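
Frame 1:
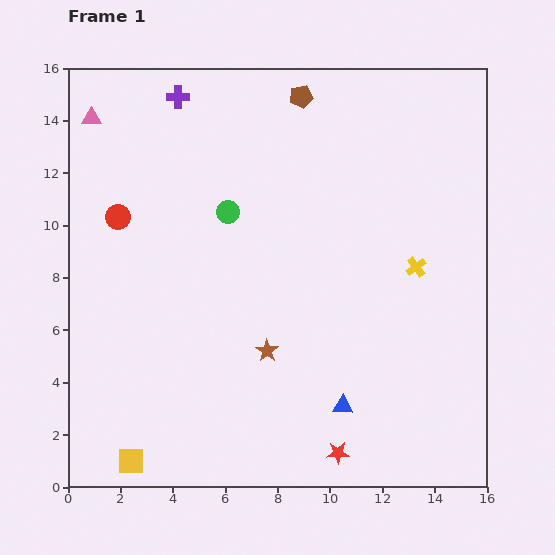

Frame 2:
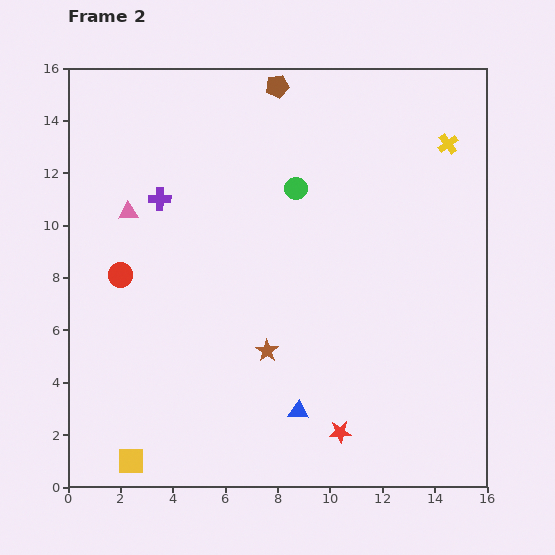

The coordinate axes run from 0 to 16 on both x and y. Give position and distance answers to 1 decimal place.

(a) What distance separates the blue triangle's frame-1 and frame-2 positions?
1.7

The blue triangle moved from (10.5, 3.1) to (8.8, 2.9), a distance of √(1.7² + 0.2²) ≈ 1.7.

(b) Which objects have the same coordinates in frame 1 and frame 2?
the brown star, the yellow square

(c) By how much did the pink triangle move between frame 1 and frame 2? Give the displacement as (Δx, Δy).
(1.4, -3.6)

The pink triangle was at (0.9, 14.1) in frame 1 and (2.3, 10.5) in frame 2.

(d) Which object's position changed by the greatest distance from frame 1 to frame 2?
the yellow cross

(moved 4.9; next 4.0)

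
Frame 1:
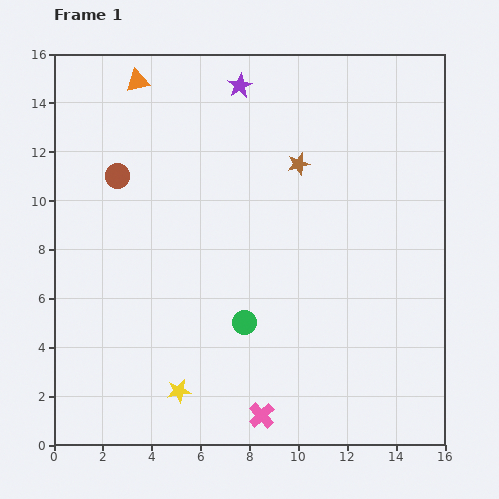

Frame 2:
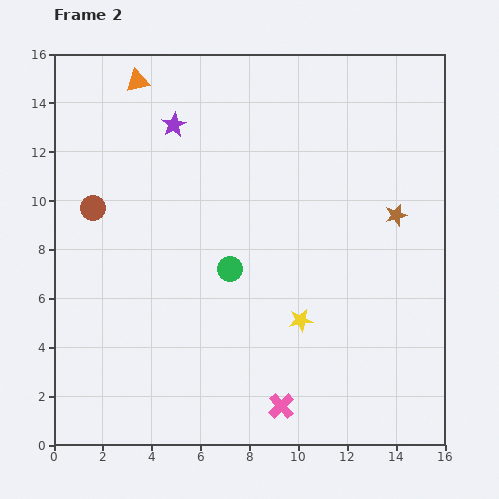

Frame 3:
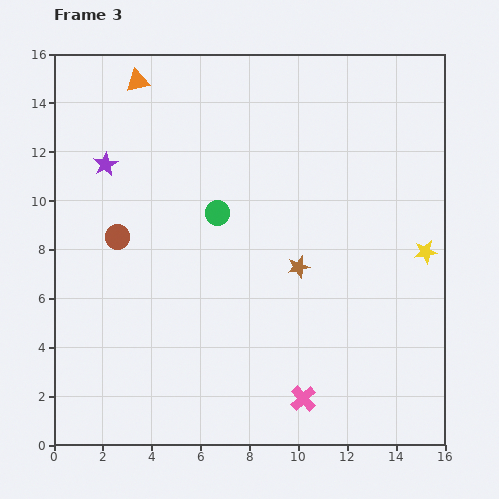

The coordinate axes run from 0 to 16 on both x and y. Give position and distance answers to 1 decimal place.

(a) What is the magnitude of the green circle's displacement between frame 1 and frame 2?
2.3

The green circle moved from (7.8, 5.0) to (7.2, 7.2), a distance of √(0.6² + 2.2²) ≈ 2.3.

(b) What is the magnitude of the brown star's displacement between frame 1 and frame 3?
4.2

The brown star moved from (10.0, 11.5) to (10.0, 7.3), a distance of √(0.0² + 4.2²) ≈ 4.2.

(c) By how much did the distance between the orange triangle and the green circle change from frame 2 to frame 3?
-2.3

Distance in frame 2: 8.6. Distance in frame 3: 6.3.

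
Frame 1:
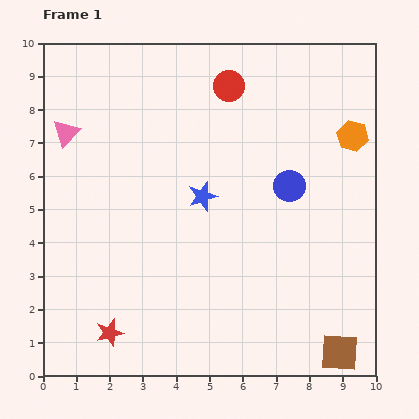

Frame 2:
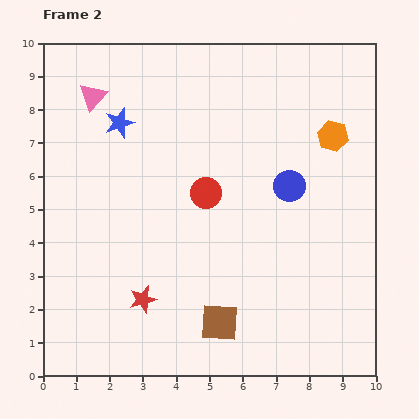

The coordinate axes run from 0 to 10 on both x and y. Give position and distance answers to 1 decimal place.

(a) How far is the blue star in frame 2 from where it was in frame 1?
3.3

The blue star moved from (4.8, 5.4) to (2.3, 7.6), a distance of √(2.5² + 2.2²) ≈ 3.3.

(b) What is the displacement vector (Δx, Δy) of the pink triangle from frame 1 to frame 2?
(0.8, 1.1)

The pink triangle was at (0.7, 7.3) in frame 1 and (1.5, 8.4) in frame 2.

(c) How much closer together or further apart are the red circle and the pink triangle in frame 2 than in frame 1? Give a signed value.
-0.6

Distance in frame 1: 5.1. Distance in frame 2: 4.5.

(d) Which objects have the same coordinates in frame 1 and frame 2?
the blue circle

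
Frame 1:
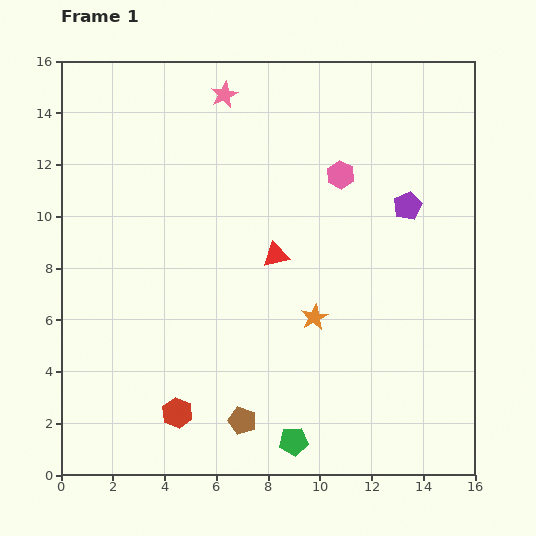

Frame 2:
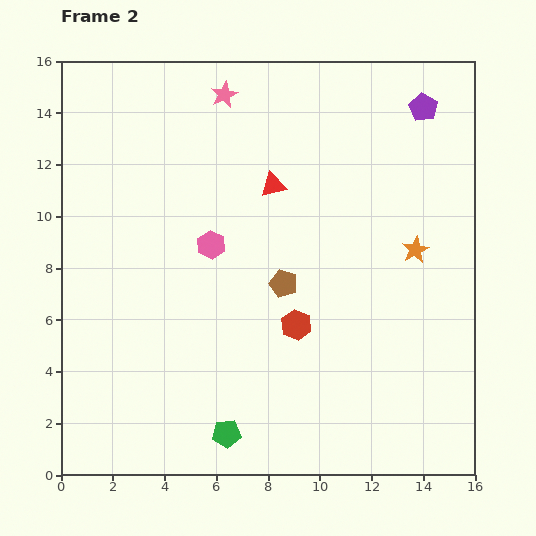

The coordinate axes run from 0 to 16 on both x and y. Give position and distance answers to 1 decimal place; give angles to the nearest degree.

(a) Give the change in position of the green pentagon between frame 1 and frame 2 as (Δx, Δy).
(-2.6, 0.3)

The green pentagon was at (9.0, 1.3) in frame 1 and (6.4, 1.6) in frame 2.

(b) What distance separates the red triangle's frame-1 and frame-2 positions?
2.7

The red triangle moved from (8.3, 8.5) to (8.2, 11.2), a distance of √(0.1² + 2.7²) ≈ 2.7.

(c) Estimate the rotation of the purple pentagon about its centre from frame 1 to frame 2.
16° counter-clockwise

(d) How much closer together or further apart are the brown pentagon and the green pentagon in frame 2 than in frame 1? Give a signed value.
+4.0

Distance in frame 1: 2.2. Distance in frame 2: 6.2.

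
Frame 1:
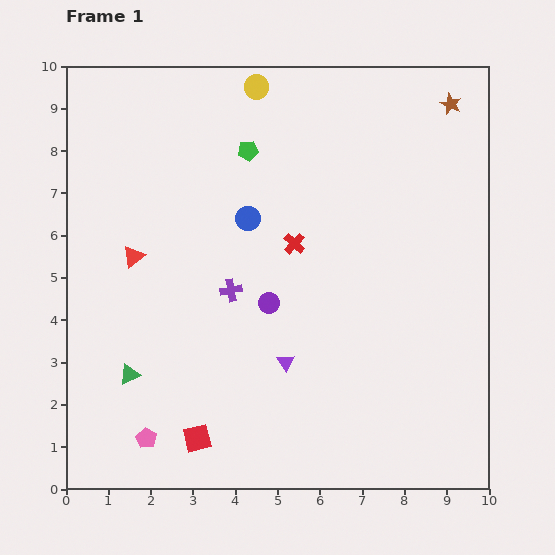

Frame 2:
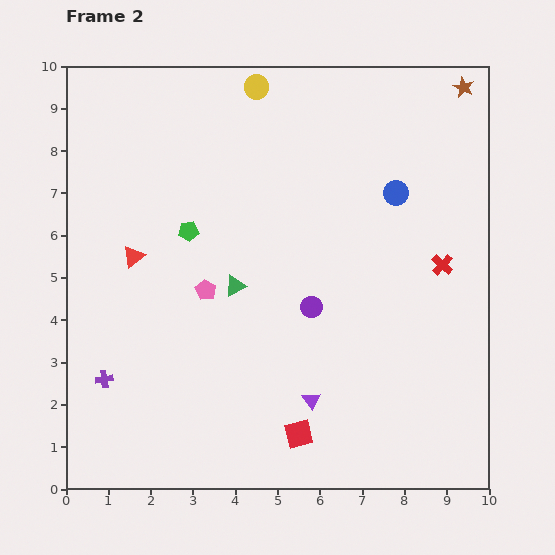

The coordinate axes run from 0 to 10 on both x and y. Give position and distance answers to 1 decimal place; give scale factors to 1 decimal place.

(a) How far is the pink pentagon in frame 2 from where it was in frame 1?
3.8

The pink pentagon moved from (1.9, 1.2) to (3.3, 4.7), a distance of √(1.4² + 3.5²) ≈ 3.8.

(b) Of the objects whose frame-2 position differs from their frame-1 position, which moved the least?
the brown star

(moved 0.5)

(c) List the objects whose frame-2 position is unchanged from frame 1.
the yellow circle, the red triangle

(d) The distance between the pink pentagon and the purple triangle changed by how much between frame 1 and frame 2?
-0.2

Distance in frame 1: 3.8. Distance in frame 2: 3.6.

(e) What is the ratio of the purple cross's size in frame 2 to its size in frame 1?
0.8×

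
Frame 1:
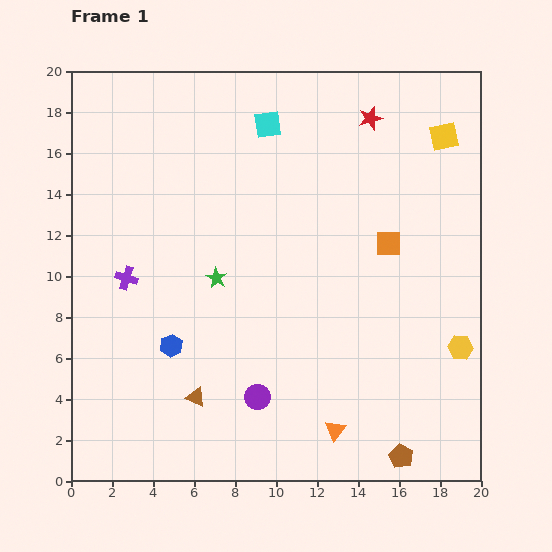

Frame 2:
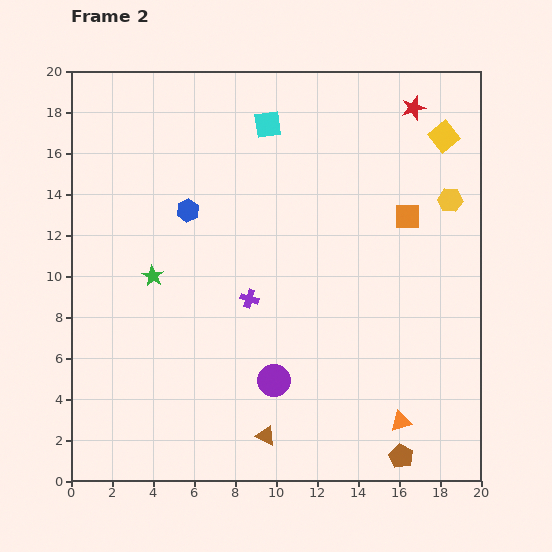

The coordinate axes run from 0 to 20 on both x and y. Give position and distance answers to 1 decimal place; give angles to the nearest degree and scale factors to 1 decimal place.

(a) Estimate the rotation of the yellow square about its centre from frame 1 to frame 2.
27° counter-clockwise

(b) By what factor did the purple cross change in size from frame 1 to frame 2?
0.8×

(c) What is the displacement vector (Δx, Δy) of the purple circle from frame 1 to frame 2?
(0.8, 0.8)

The purple circle was at (9.1, 4.1) in frame 1 and (9.9, 4.9) in frame 2.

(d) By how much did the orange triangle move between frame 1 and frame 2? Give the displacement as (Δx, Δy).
(3.2, 0.4)

The orange triangle was at (12.9, 2.5) in frame 1 and (16.1, 2.9) in frame 2.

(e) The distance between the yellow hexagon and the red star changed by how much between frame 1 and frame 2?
-7.2

Distance in frame 1: 12.0. Distance in frame 2: 4.8.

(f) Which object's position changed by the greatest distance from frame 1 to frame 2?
the yellow hexagon

(moved 7.2; next 6.6)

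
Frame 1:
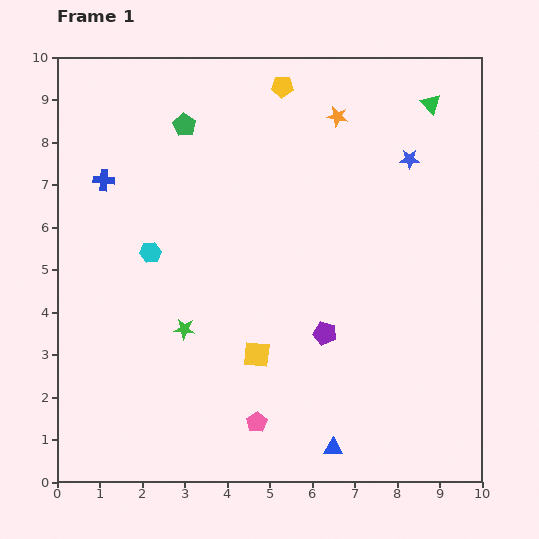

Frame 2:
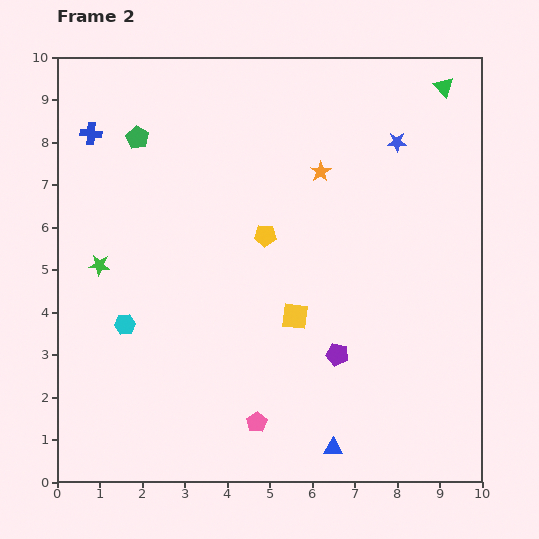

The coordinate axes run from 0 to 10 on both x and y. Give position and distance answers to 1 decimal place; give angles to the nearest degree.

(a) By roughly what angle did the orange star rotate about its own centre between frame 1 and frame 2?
27° clockwise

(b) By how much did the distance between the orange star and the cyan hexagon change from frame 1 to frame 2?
+0.4

Distance in frame 1: 5.4. Distance in frame 2: 5.8.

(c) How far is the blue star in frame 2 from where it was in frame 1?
0.5

The blue star moved from (8.3, 7.6) to (8.0, 8.0), a distance of √(0.3² + 0.4²) ≈ 0.5.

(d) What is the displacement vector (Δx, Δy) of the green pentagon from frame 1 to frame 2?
(-1.1, -0.3)

The green pentagon was at (3.0, 8.4) in frame 1 and (1.9, 8.1) in frame 2.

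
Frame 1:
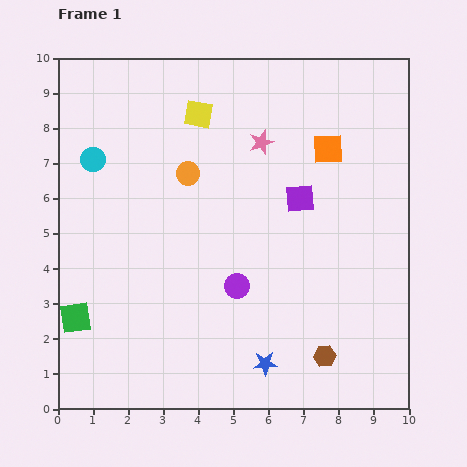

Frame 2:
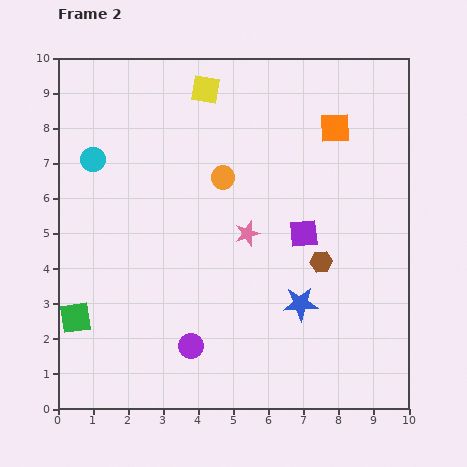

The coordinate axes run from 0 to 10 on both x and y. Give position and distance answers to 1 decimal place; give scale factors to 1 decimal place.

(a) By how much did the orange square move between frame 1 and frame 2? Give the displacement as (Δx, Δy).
(0.2, 0.6)

The orange square was at (7.7, 7.4) in frame 1 and (7.9, 8.0) in frame 2.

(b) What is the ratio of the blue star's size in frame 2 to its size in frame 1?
1.4×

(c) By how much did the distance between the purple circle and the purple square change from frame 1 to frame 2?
+1.4

Distance in frame 1: 3.1. Distance in frame 2: 4.5.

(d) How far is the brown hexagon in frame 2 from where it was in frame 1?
2.7

The brown hexagon moved from (7.6, 1.5) to (7.5, 4.2), a distance of √(0.1² + 2.7²) ≈ 2.7.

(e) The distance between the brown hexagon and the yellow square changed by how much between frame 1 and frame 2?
-1.9

Distance in frame 1: 7.8. Distance in frame 2: 5.9.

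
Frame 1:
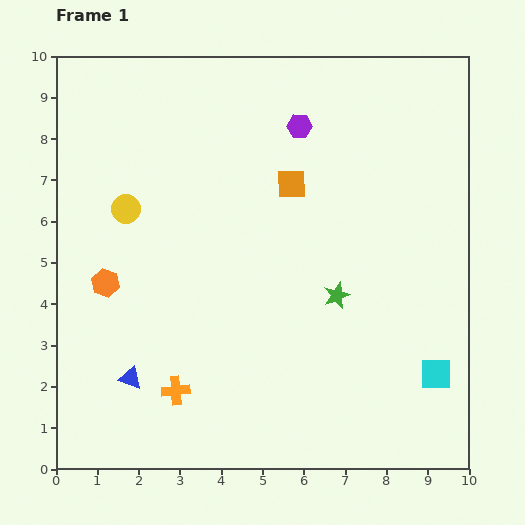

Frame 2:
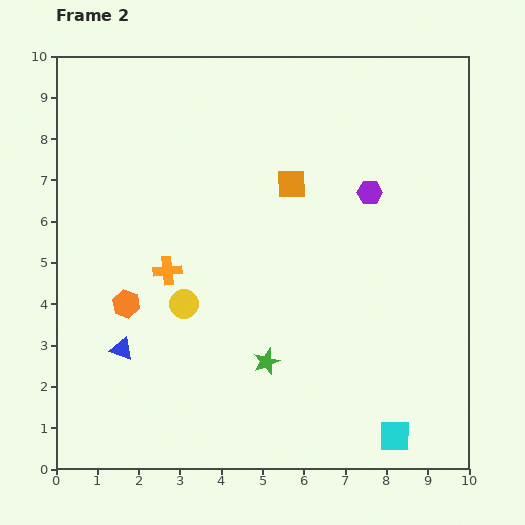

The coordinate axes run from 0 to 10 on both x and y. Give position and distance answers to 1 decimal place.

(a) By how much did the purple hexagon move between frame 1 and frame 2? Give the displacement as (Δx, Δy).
(1.7, -1.6)

The purple hexagon was at (5.9, 8.3) in frame 1 and (7.6, 6.7) in frame 2.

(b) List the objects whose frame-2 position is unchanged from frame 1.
the orange square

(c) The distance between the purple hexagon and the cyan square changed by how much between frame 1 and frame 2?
-0.9

Distance in frame 1: 6.8. Distance in frame 2: 5.9.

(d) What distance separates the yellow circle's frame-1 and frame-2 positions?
2.7

The yellow circle moved from (1.7, 6.3) to (3.1, 4.0), a distance of √(1.4² + 2.3²) ≈ 2.7.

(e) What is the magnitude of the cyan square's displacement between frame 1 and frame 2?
1.8

The cyan square moved from (9.2, 2.3) to (8.2, 0.8), a distance of √(1.0² + 1.5²) ≈ 1.8.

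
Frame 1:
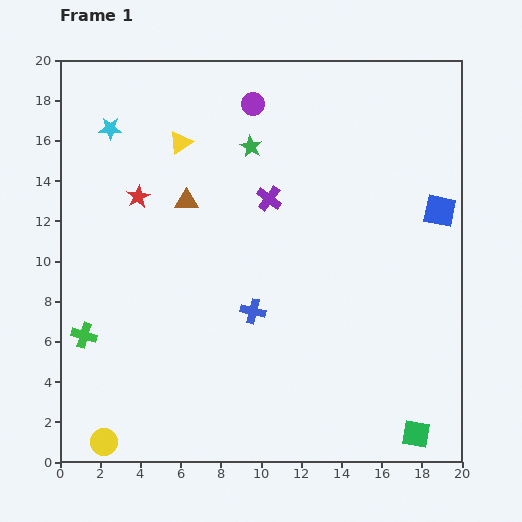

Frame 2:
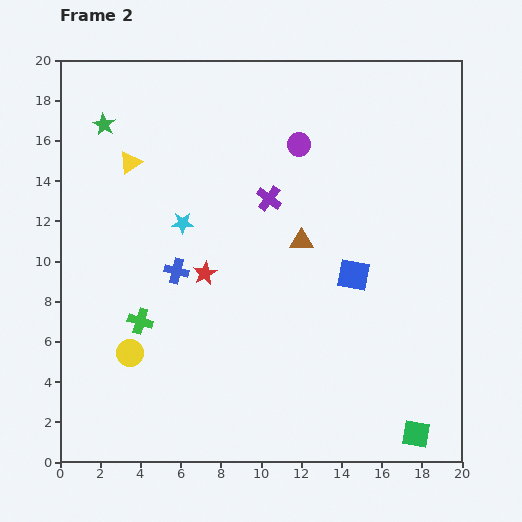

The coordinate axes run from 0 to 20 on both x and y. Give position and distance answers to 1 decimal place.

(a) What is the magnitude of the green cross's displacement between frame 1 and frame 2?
2.9

The green cross moved from (1.2, 6.3) to (4.0, 7.0), a distance of √(2.8² + 0.7²) ≈ 2.9.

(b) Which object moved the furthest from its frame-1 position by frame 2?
the green star

(moved 7.4; next 6.0)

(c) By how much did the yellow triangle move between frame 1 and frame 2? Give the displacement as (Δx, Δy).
(-2.5, -1.0)

The yellow triangle was at (6.0, 15.9) in frame 1 and (3.5, 14.9) in frame 2.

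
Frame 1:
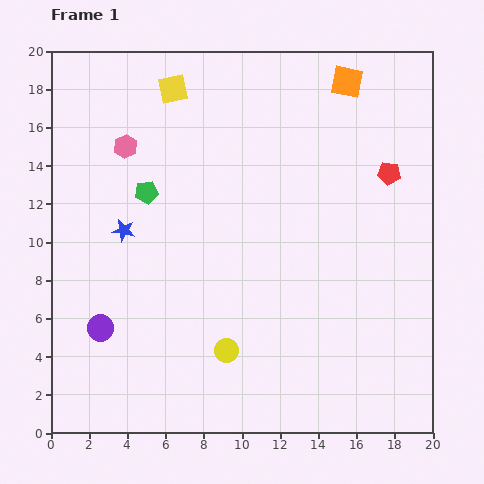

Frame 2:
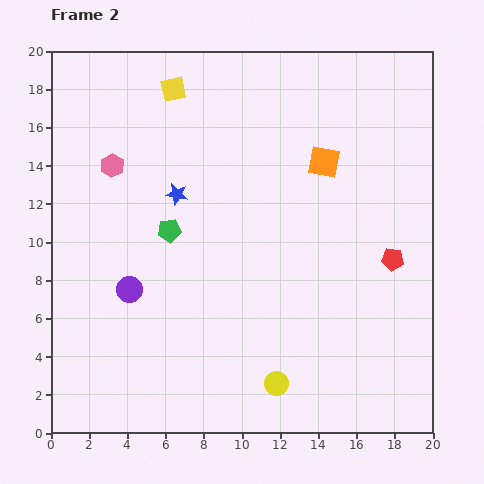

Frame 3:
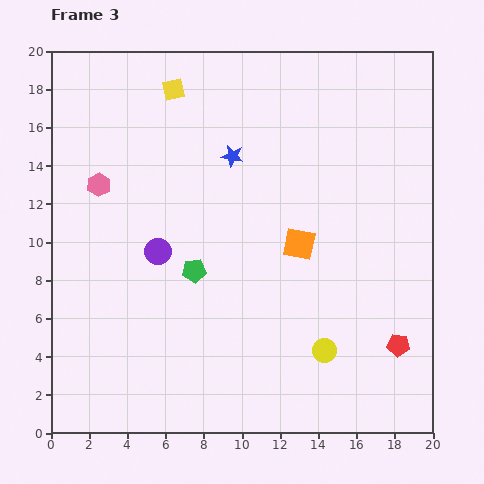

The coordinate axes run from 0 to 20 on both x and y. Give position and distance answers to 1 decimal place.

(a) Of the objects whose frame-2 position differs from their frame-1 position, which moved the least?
the pink hexagon

(moved 1.2)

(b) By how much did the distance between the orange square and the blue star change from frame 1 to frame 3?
-8.3

Distance in frame 1: 14.1. Distance in frame 3: 5.8.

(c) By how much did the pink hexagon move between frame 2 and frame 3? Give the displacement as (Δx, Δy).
(-0.7, -1.0)

The pink hexagon was at (3.2, 14.0) in frame 2 and (2.5, 13.0) in frame 3.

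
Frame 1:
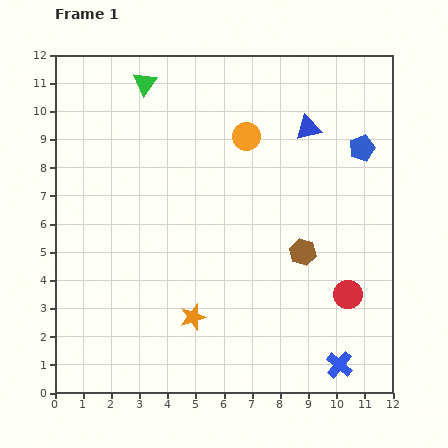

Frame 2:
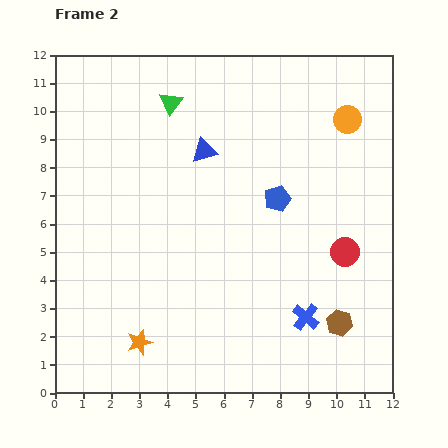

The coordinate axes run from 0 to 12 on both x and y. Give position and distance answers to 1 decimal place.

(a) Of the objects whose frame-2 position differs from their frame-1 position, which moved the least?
the green triangle

(moved 1.1)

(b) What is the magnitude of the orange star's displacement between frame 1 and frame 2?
2.1

The orange star moved from (4.9, 2.7) to (3.0, 1.8), a distance of √(1.9² + 0.9²) ≈ 2.1.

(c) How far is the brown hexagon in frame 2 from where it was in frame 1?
2.8

The brown hexagon moved from (8.8, 5.0) to (10.1, 2.5), a distance of √(1.3² + 2.5²) ≈ 2.8.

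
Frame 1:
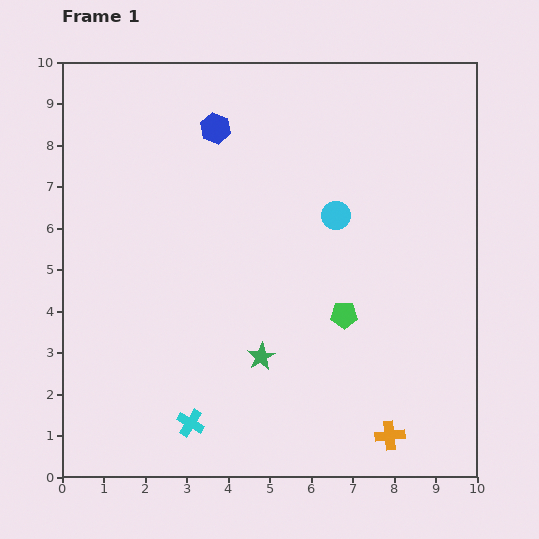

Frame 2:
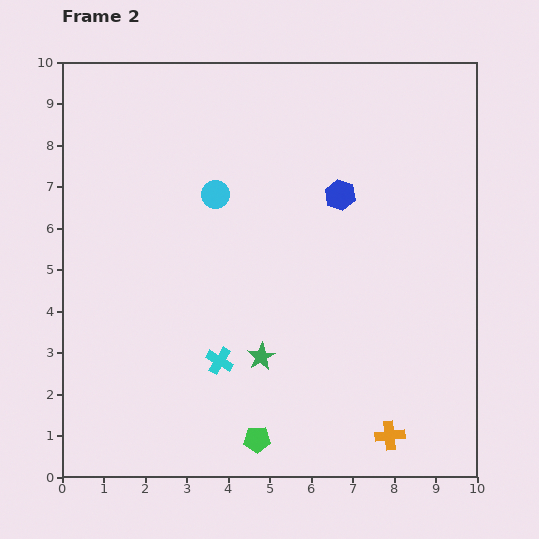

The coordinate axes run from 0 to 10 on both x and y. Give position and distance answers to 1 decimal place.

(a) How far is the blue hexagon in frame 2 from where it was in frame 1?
3.4

The blue hexagon moved from (3.7, 8.4) to (6.7, 6.8), a distance of √(3.0² + 1.6²) ≈ 3.4.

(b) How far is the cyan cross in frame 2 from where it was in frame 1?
1.7

The cyan cross moved from (3.1, 1.3) to (3.8, 2.8), a distance of √(0.7² + 1.5²) ≈ 1.7.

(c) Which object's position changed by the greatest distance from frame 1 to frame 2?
the green pentagon

(moved 3.7; next 3.4)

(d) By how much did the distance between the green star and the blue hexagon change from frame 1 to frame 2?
-1.3

Distance in frame 1: 5.6. Distance in frame 2: 4.3.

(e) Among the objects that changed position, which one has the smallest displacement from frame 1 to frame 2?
the cyan cross

(moved 1.7)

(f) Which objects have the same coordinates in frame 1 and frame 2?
the orange cross, the green star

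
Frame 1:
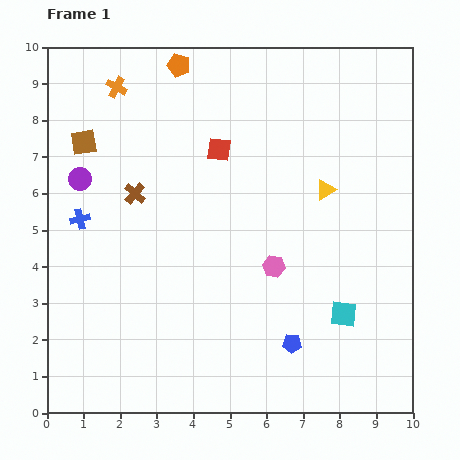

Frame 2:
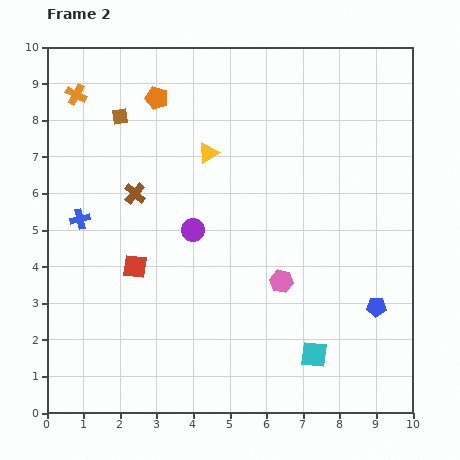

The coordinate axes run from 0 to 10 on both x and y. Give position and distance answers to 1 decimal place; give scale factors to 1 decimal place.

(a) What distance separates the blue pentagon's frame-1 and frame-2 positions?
2.5

The blue pentagon moved from (6.7, 1.9) to (9.0, 2.9), a distance of √(2.3² + 1.0²) ≈ 2.5.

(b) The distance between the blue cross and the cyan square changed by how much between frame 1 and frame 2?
-0.3

Distance in frame 1: 7.7. Distance in frame 2: 7.4.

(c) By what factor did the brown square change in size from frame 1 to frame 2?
0.6×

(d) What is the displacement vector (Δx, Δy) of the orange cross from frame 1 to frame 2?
(-1.1, -0.2)

The orange cross was at (1.9, 8.9) in frame 1 and (0.8, 8.7) in frame 2.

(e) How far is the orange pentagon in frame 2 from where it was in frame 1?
1.1

The orange pentagon moved from (3.6, 9.5) to (3.0, 8.6), a distance of √(0.6² + 0.9²) ≈ 1.1.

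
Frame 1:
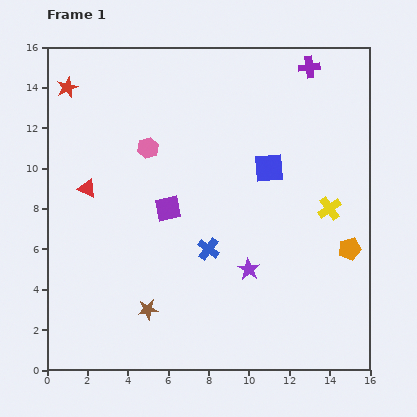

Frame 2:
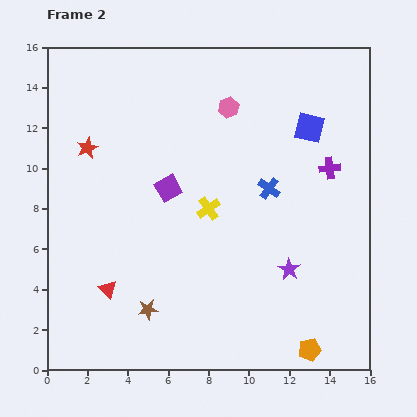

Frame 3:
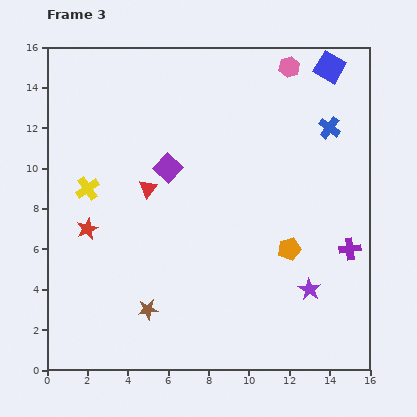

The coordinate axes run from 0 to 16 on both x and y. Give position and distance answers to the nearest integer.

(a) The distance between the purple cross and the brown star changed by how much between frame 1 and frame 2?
-3

Distance in frame 1: 14. Distance in frame 2: 11.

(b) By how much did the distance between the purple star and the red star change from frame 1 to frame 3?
-2

Distance in frame 1: 13. Distance in frame 3: 11.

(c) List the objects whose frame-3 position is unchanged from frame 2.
the brown star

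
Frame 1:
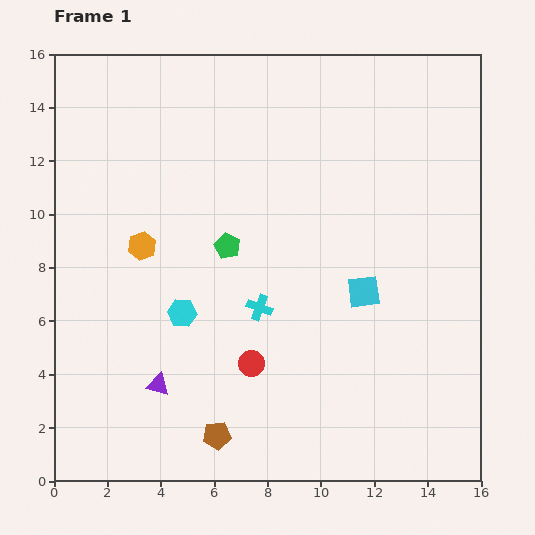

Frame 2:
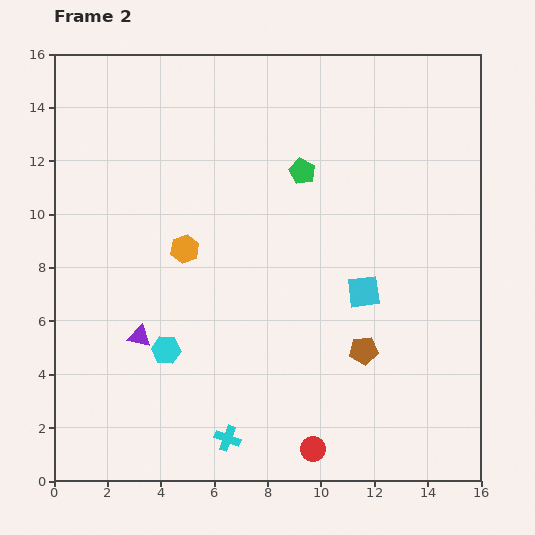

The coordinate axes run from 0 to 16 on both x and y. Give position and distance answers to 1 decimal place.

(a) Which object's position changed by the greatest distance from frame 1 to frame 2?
the brown pentagon

(moved 6.4; next 5.0)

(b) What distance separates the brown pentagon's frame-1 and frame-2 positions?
6.4

The brown pentagon moved from (6.1, 1.7) to (11.6, 4.9), a distance of √(5.5² + 3.2²) ≈ 6.4.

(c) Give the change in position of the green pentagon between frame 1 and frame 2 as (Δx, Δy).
(2.8, 2.8)

The green pentagon was at (6.5, 8.8) in frame 1 and (9.3, 11.6) in frame 2.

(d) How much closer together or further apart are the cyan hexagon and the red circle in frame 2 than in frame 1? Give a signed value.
+3.4

Distance in frame 1: 3.2. Distance in frame 2: 6.6.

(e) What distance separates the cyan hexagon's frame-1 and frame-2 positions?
1.5

The cyan hexagon moved from (4.8, 6.3) to (4.2, 4.9), a distance of √(0.6² + 1.4²) ≈ 1.5.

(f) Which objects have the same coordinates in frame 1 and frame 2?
the cyan square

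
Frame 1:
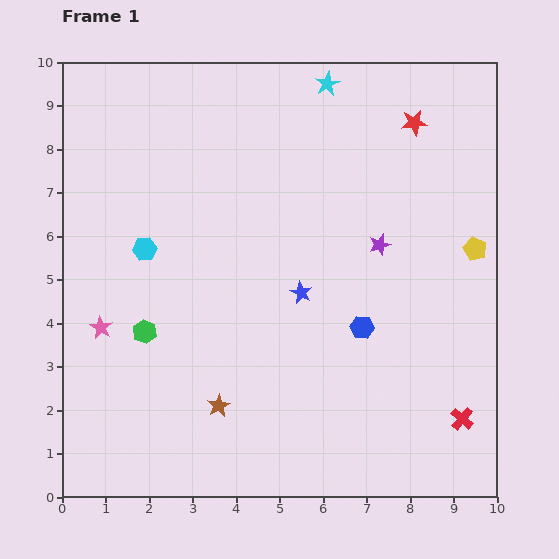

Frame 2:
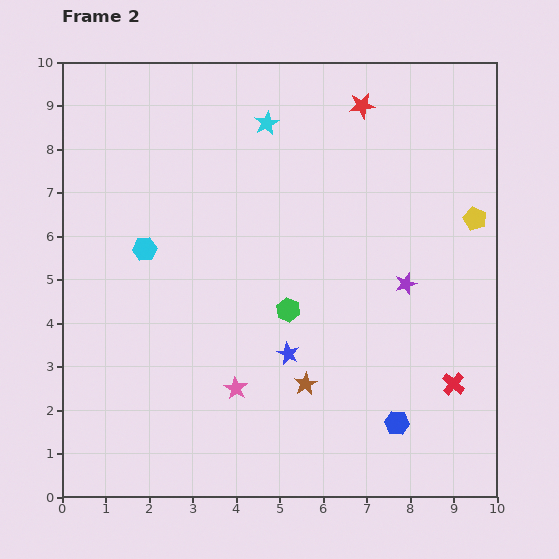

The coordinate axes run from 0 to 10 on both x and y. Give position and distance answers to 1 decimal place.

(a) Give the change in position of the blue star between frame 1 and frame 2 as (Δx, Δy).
(-0.3, -1.4)

The blue star was at (5.5, 4.7) in frame 1 and (5.2, 3.3) in frame 2.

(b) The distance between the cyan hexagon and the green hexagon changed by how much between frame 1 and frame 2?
+1.7

Distance in frame 1: 1.9. Distance in frame 2: 3.6.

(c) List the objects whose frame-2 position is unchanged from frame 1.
the cyan hexagon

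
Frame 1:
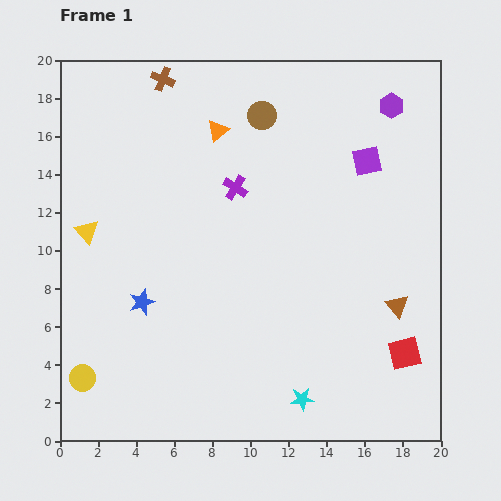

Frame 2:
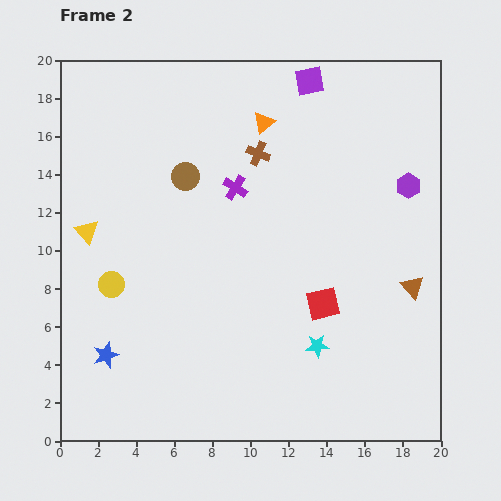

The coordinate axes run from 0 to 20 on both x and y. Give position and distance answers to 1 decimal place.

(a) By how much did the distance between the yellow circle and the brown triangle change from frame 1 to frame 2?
-1.1

Distance in frame 1: 16.9. Distance in frame 2: 15.8.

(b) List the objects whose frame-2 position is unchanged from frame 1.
the yellow triangle, the purple cross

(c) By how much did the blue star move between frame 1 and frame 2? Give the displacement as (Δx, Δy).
(-1.9, -2.8)

The blue star was at (4.3, 7.3) in frame 1 and (2.4, 4.5) in frame 2.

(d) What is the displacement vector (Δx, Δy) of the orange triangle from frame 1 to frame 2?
(2.4, 0.4)

The orange triangle was at (8.3, 16.3) in frame 1 and (10.7, 16.7) in frame 2.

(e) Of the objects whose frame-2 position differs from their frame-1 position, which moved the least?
the brown triangle

(moved 1.3)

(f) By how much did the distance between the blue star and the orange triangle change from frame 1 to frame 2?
+5.0

Distance in frame 1: 9.8. Distance in frame 2: 14.8.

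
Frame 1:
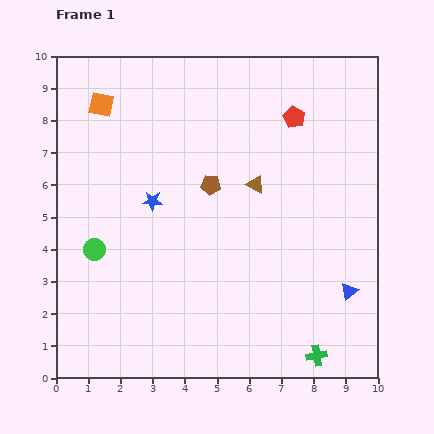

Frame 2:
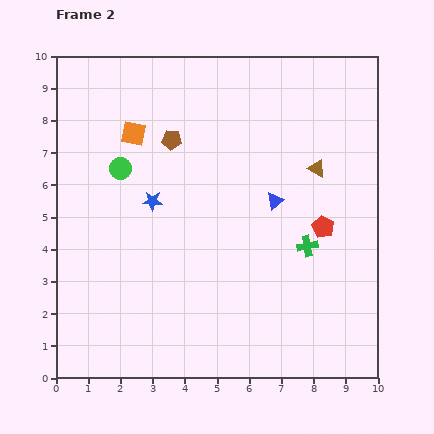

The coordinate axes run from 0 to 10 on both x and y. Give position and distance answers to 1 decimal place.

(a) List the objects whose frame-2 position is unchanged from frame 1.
the blue star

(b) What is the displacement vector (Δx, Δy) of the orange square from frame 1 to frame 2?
(1.0, -0.9)

The orange square was at (1.4, 8.5) in frame 1 and (2.4, 7.6) in frame 2.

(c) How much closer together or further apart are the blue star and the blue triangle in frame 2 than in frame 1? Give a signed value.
-2.9

Distance in frame 1: 6.7. Distance in frame 2: 3.8.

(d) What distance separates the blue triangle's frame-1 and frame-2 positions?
3.6

The blue triangle moved from (9.1, 2.7) to (6.8, 5.5), a distance of √(2.3² + 2.8²) ≈ 3.6.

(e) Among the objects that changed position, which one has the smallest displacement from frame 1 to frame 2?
the orange square

(moved 1.3)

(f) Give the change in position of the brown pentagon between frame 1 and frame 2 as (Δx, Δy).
(-1.2, 1.4)

The brown pentagon was at (4.8, 6.0) in frame 1 and (3.6, 7.4) in frame 2.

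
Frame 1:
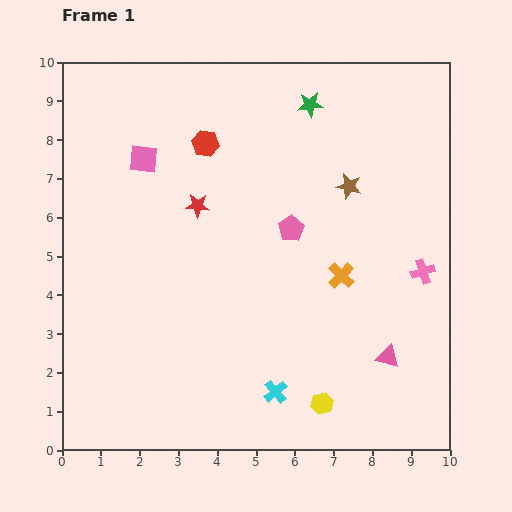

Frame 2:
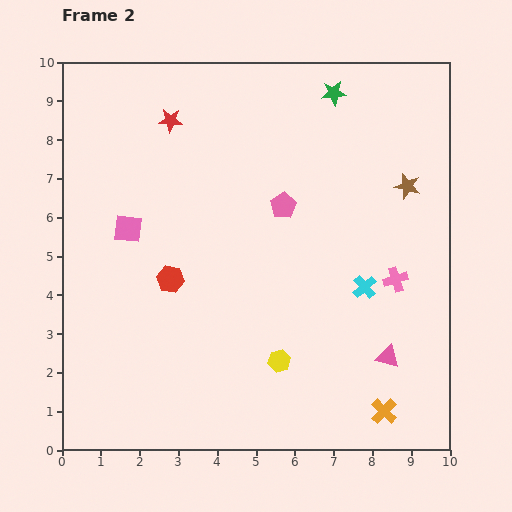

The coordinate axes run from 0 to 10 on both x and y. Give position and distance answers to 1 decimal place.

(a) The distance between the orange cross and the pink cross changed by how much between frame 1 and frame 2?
+1.3

Distance in frame 1: 2.1. Distance in frame 2: 3.4.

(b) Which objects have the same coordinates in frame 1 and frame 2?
the pink triangle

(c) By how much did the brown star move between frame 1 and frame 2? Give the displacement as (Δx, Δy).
(1.5, 0.0)

The brown star was at (7.4, 6.8) in frame 1 and (8.9, 6.8) in frame 2.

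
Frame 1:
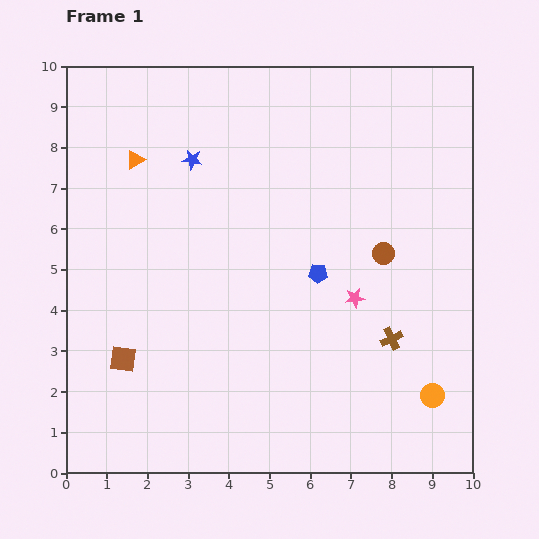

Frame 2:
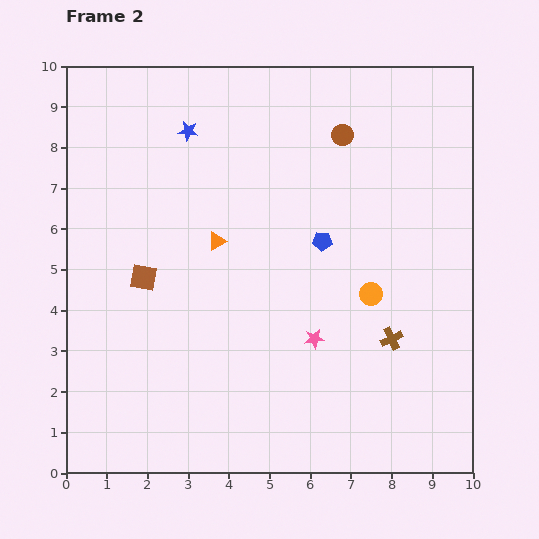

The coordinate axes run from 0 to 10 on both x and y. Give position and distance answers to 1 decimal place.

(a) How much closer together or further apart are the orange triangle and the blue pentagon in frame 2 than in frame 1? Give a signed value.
-2.7

Distance in frame 1: 5.3. Distance in frame 2: 2.6.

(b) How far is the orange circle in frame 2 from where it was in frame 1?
2.9

The orange circle moved from (9.0, 1.9) to (7.5, 4.4), a distance of √(1.5² + 2.5²) ≈ 2.9.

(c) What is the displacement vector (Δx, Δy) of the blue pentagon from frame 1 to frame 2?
(0.1, 0.8)

The blue pentagon was at (6.2, 4.9) in frame 1 and (6.3, 5.7) in frame 2.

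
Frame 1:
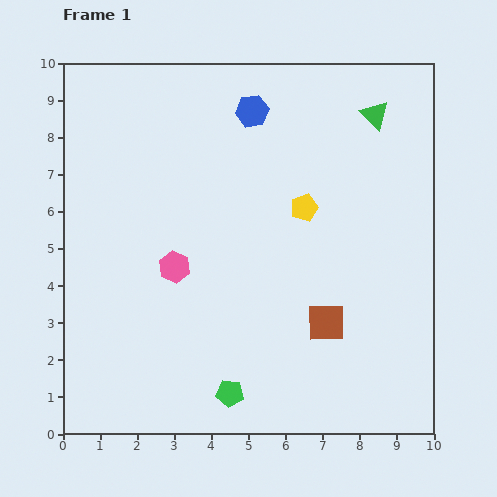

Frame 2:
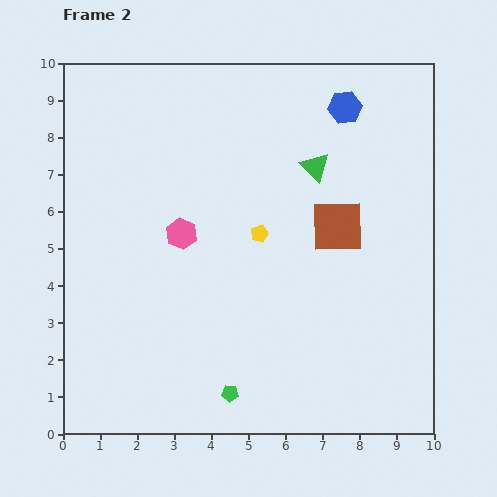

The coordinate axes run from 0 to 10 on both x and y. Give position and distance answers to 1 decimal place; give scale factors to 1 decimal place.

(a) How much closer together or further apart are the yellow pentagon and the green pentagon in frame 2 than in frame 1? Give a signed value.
-1.0

Distance in frame 1: 5.4. Distance in frame 2: 4.4.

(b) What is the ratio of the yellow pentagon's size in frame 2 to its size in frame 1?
0.6×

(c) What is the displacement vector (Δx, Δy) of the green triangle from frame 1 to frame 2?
(-1.6, -1.4)

The green triangle was at (8.4, 8.6) in frame 1 and (6.8, 7.2) in frame 2.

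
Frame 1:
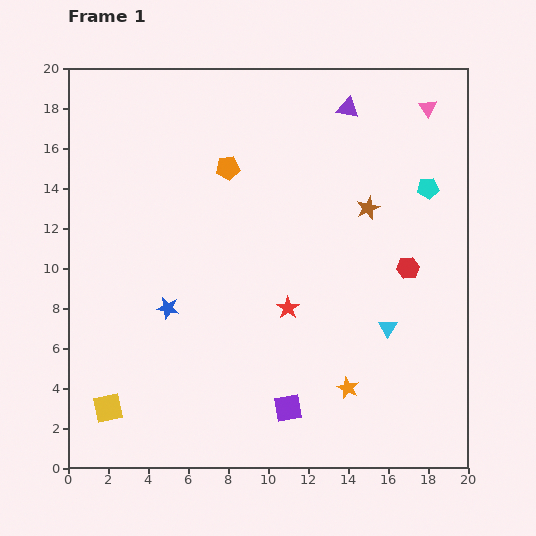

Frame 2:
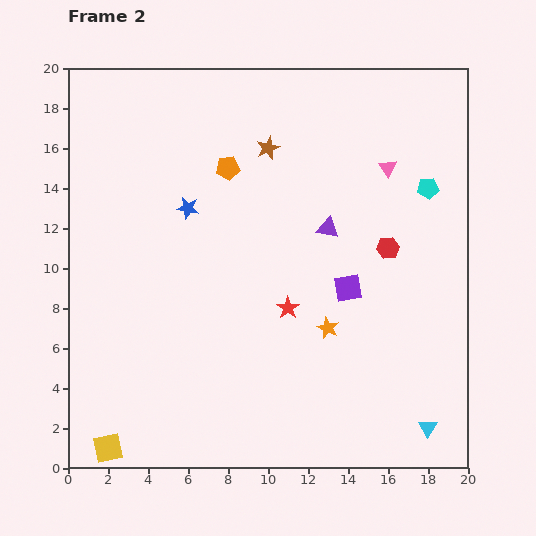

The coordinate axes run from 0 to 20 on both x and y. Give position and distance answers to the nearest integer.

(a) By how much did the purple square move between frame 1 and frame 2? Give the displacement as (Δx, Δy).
(3, 6)

The purple square was at (11, 3) in frame 1 and (14, 9) in frame 2.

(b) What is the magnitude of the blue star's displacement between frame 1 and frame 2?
5

The blue star moved from (5, 8) to (6, 13), a distance of √(1² + 5²) ≈ 5.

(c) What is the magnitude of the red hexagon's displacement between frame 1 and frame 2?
1

The red hexagon moved from (17, 10) to (16, 11), a distance of √(1² + 1²) ≈ 1.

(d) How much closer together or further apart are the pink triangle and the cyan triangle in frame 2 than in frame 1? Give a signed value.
+2

Distance in frame 1: 11. Distance in frame 2: 13.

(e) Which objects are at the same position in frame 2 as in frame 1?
the red star, the orange pentagon, the cyan pentagon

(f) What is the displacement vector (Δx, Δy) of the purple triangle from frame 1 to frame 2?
(-1, -6)

The purple triangle was at (14, 18) in frame 1 and (13, 12) in frame 2.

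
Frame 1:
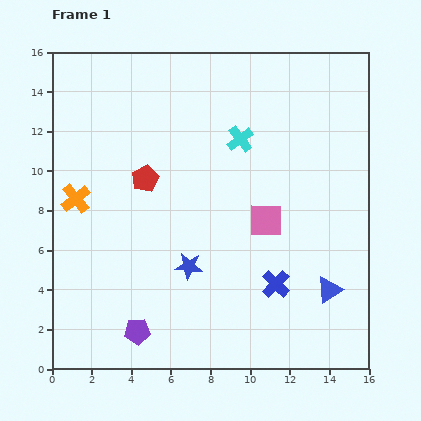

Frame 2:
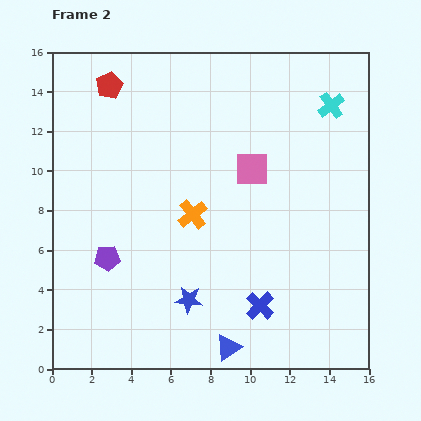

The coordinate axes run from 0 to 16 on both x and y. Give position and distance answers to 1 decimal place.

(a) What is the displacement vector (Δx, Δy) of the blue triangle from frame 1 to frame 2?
(-5.1, -2.9)

The blue triangle was at (14.0, 4.0) in frame 1 and (8.9, 1.1) in frame 2.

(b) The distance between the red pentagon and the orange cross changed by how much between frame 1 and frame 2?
+4.1

Distance in frame 1: 3.6. Distance in frame 2: 7.7.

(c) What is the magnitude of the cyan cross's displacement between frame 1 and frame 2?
4.9

The cyan cross moved from (9.5, 11.6) to (14.1, 13.3), a distance of √(4.6² + 1.7²) ≈ 4.9.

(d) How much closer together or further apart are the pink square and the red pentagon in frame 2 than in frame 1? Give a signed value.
+1.8

Distance in frame 1: 6.5. Distance in frame 2: 8.3.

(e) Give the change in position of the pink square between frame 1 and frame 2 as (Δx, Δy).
(-0.7, 2.6)

The pink square was at (10.8, 7.5) in frame 1 and (10.1, 10.1) in frame 2.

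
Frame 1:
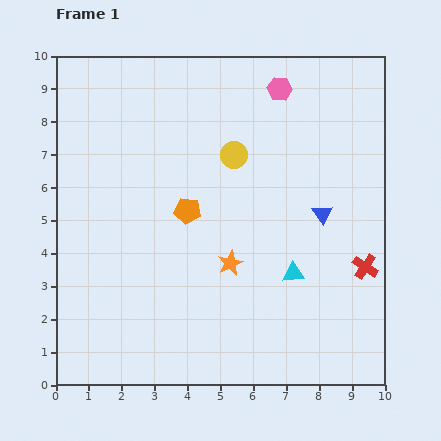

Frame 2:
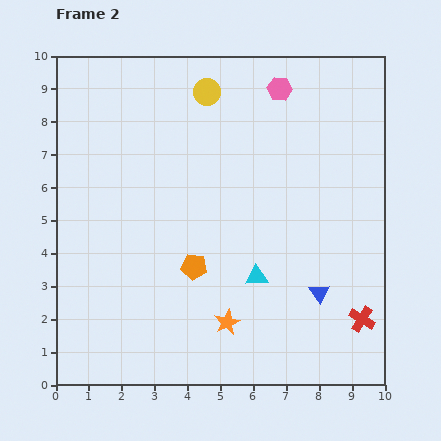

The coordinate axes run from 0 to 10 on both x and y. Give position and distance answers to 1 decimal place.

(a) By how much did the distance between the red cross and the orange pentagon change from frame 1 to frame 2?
-0.4

Distance in frame 1: 5.7. Distance in frame 2: 5.3.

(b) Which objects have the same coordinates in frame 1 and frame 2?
the pink hexagon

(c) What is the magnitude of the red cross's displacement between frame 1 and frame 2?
1.6

The red cross moved from (9.4, 3.6) to (9.3, 2.0), a distance of √(0.1² + 1.6²) ≈ 1.6.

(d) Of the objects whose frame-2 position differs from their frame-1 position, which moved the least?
the cyan triangle

(moved 1.1)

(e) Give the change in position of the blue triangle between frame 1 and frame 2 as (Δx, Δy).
(-0.1, -2.4)

The blue triangle was at (8.1, 5.2) in frame 1 and (8.0, 2.8) in frame 2.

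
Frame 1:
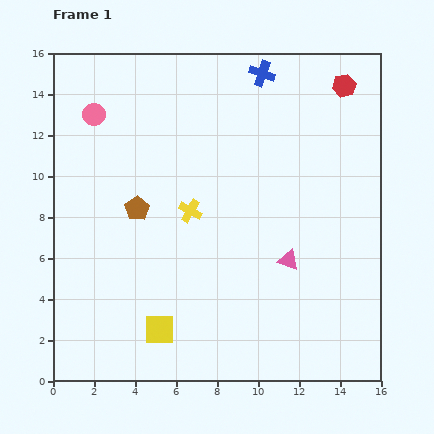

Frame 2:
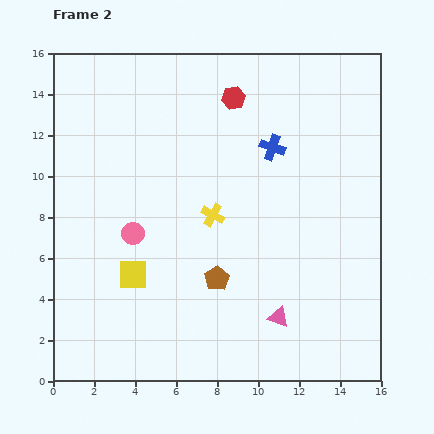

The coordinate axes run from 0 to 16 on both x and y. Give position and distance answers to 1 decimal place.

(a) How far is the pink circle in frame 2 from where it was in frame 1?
6.1

The pink circle moved from (2.0, 13.0) to (3.9, 7.2), a distance of √(1.9² + 5.8²) ≈ 6.1.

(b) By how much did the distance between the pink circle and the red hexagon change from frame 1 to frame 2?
-4.1

Distance in frame 1: 12.3. Distance in frame 2: 8.2.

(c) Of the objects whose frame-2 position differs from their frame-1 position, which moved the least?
the yellow cross

(moved 1.1)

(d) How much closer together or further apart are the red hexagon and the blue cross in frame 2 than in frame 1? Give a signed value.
-0.9

Distance in frame 1: 4.0. Distance in frame 2: 3.1.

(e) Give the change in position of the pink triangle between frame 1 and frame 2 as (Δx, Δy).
(-0.5, -2.8)

The pink triangle was at (11.5, 5.9) in frame 1 and (11.0, 3.1) in frame 2.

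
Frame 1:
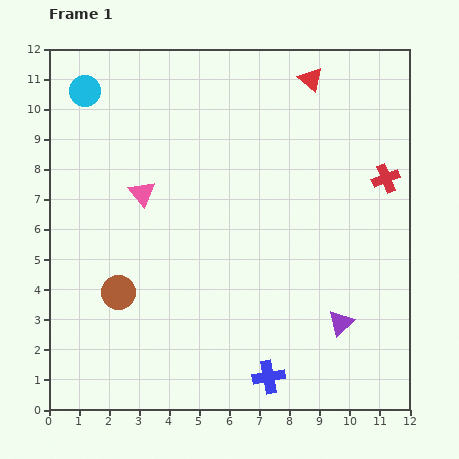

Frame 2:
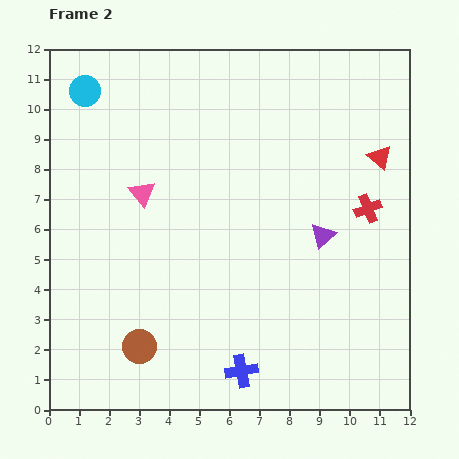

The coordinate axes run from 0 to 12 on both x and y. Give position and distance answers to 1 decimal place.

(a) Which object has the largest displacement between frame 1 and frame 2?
the red triangle

(moved 3.5; next 3.0)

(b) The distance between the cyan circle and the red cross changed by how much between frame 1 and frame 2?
-0.2

Distance in frame 1: 10.4. Distance in frame 2: 10.2.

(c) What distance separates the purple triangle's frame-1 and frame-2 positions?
3.0

The purple triangle moved from (9.7, 2.9) to (9.1, 5.8), a distance of √(0.6² + 2.9²) ≈ 3.0.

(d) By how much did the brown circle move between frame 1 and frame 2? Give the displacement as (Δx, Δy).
(0.7, -1.8)

The brown circle was at (2.3, 3.9) in frame 1 and (3.0, 2.1) in frame 2.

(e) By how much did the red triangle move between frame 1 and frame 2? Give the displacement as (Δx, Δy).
(2.3, -2.6)

The red triangle was at (8.7, 11.0) in frame 1 and (11.0, 8.4) in frame 2.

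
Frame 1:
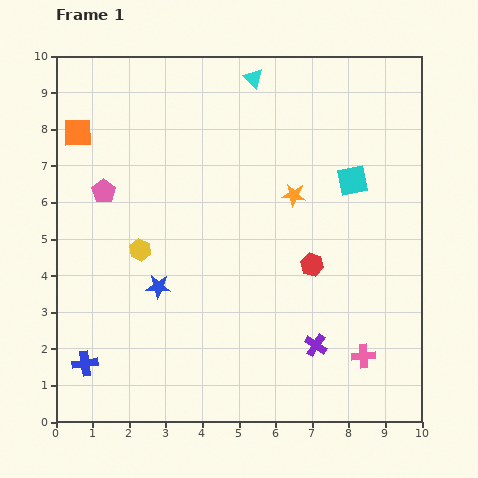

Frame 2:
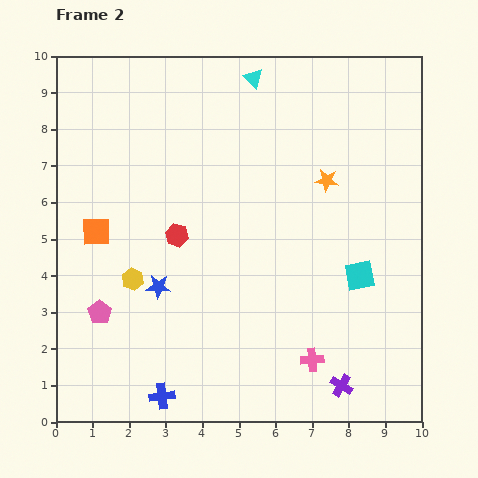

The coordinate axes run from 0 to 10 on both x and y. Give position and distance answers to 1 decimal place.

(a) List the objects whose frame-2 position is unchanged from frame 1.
the cyan triangle, the blue star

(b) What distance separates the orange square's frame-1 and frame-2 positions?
2.7

The orange square moved from (0.6, 7.9) to (1.1, 5.2), a distance of √(0.5² + 2.7²) ≈ 2.7.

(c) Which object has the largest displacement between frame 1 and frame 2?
the red hexagon

(moved 3.8; next 3.3)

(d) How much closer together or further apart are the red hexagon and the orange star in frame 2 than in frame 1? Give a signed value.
+2.4

Distance in frame 1: 2.0. Distance in frame 2: 4.4.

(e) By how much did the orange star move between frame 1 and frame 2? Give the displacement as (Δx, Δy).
(0.9, 0.4)

The orange star was at (6.5, 6.2) in frame 1 and (7.4, 6.6) in frame 2.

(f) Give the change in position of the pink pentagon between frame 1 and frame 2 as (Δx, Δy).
(-0.1, -3.3)

The pink pentagon was at (1.3, 6.3) in frame 1 and (1.2, 3.0) in frame 2.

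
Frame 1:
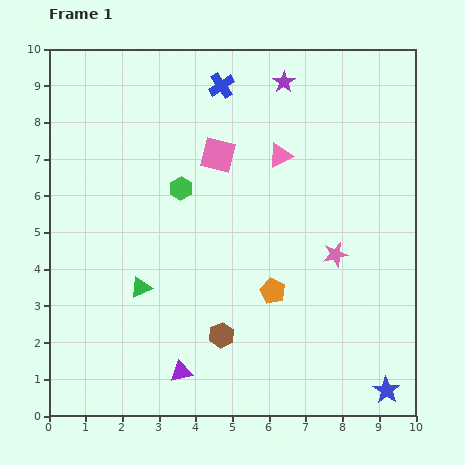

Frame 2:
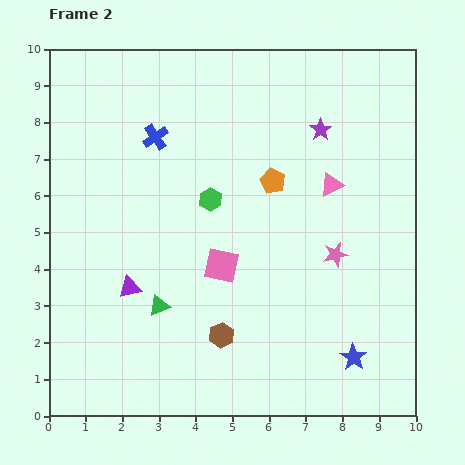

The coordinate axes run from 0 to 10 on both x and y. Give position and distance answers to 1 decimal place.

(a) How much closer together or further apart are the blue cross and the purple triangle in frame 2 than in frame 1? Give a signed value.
-3.7

Distance in frame 1: 7.9. Distance in frame 2: 4.2.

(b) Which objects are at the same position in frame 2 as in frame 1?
the pink star, the brown hexagon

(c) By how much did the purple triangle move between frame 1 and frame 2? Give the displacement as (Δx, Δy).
(-1.4, 2.3)

The purple triangle was at (3.6, 1.2) in frame 1 and (2.2, 3.5) in frame 2.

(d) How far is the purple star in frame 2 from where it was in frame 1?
1.6

The purple star moved from (6.4, 9.1) to (7.4, 7.8), a distance of √(1.0² + 1.3²) ≈ 1.6.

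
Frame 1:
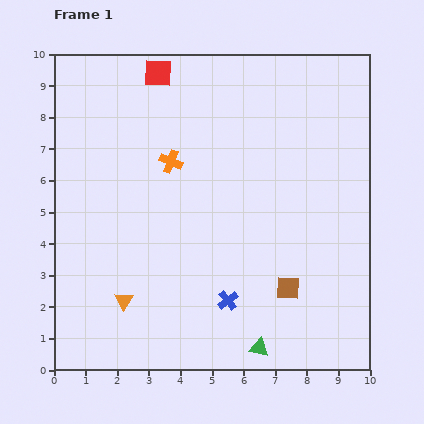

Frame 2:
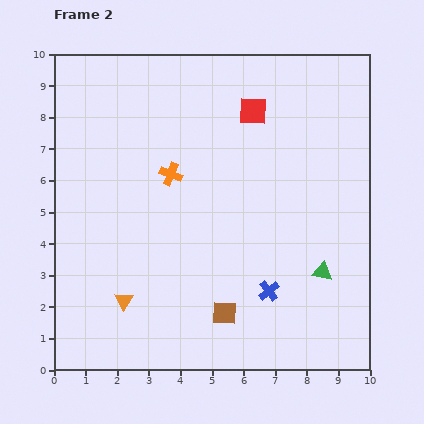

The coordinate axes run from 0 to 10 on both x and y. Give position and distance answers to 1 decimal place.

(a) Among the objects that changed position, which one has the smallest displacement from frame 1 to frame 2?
the orange cross

(moved 0.4)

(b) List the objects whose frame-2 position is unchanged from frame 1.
the orange triangle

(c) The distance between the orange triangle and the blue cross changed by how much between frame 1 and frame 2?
+1.3

Distance in frame 1: 3.3. Distance in frame 2: 4.6.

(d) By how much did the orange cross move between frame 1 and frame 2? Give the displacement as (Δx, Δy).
(0.0, -0.4)

The orange cross was at (3.7, 6.6) in frame 1 and (3.7, 6.2) in frame 2.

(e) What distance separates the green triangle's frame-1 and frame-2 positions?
3.1

The green triangle moved from (6.5, 0.7) to (8.5, 3.1), a distance of √(2.0² + 2.4²) ≈ 3.1.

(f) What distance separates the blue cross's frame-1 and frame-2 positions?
1.3

The blue cross moved from (5.5, 2.2) to (6.8, 2.5), a distance of √(1.3² + 0.3²) ≈ 1.3.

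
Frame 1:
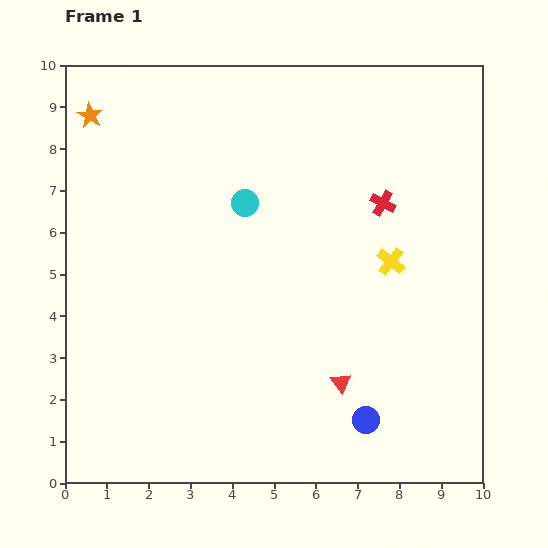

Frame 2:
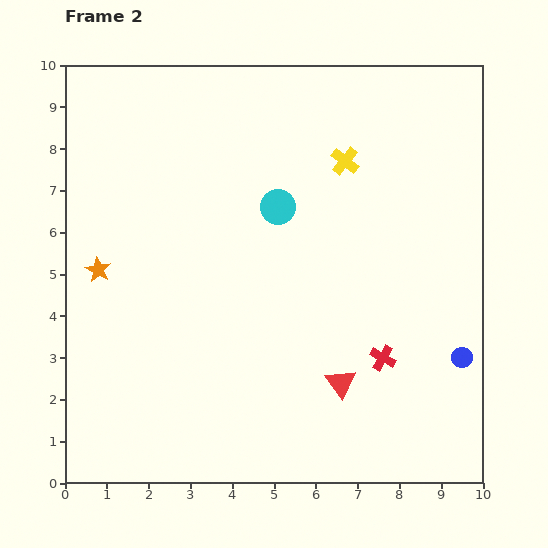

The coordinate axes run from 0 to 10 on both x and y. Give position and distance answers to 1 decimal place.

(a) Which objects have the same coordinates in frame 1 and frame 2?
the red triangle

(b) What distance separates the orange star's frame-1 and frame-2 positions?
3.7

The orange star moved from (0.6, 8.8) to (0.8, 5.1), a distance of √(0.2² + 3.7²) ≈ 3.7.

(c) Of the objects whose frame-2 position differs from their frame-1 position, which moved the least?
the cyan circle

(moved 0.8)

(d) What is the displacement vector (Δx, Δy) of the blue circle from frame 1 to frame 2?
(2.3, 1.5)

The blue circle was at (7.2, 1.5) in frame 1 and (9.5, 3.0) in frame 2.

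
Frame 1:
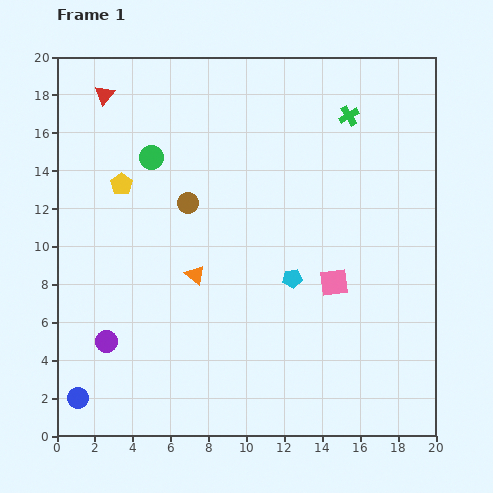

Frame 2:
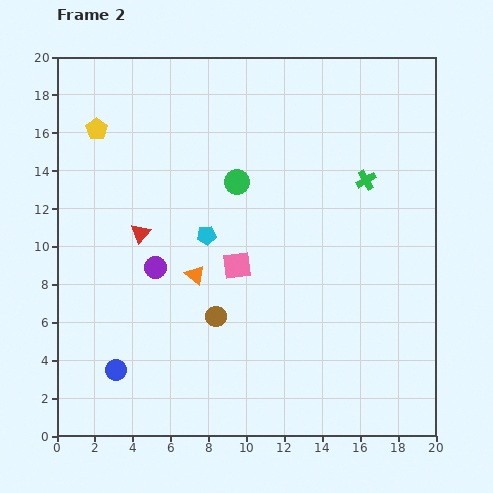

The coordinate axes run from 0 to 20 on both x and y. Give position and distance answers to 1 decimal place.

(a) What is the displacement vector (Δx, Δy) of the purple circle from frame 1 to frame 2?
(2.6, 3.9)

The purple circle was at (2.6, 5.0) in frame 1 and (5.2, 8.9) in frame 2.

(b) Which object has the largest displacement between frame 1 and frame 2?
the red triangle

(moved 7.5; next 6.2)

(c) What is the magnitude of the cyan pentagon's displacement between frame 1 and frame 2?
5.1

The cyan pentagon moved from (12.4, 8.3) to (7.9, 10.6), a distance of √(4.5² + 2.3²) ≈ 5.1.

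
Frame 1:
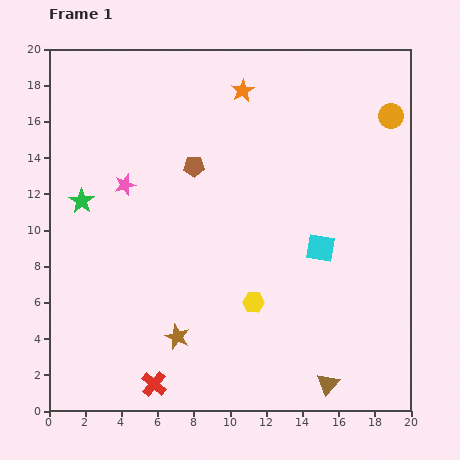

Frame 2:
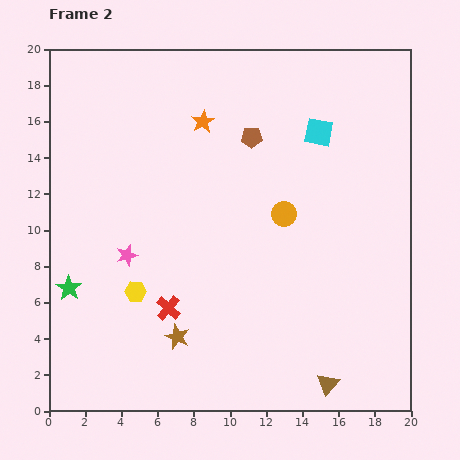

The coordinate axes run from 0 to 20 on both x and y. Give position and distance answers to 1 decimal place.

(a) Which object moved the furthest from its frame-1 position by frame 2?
the orange circle

(moved 8.0; next 6.5)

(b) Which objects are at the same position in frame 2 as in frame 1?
the brown star, the brown triangle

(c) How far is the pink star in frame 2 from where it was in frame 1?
3.9

The pink star moved from (4.2, 12.5) to (4.3, 8.6), a distance of √(0.1² + 3.9²) ≈ 3.9.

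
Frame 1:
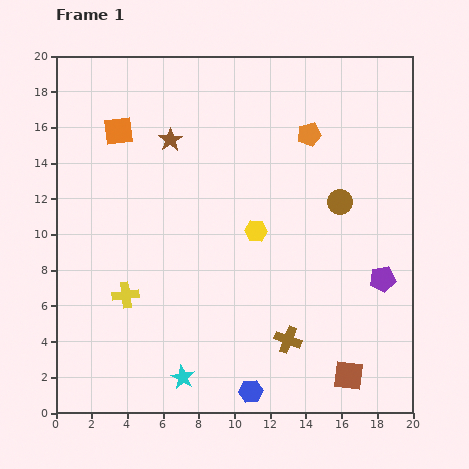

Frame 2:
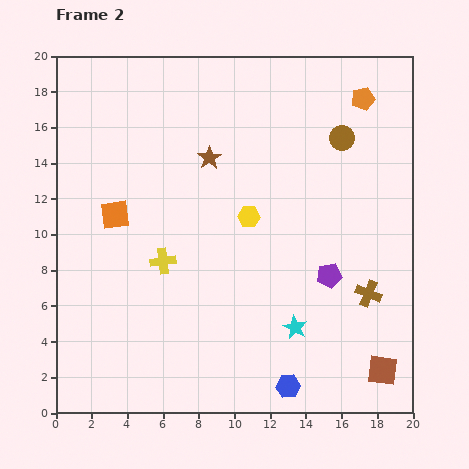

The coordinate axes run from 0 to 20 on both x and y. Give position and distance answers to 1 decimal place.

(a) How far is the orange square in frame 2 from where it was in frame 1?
4.7

The orange square moved from (3.5, 15.8) to (3.3, 11.1), a distance of √(0.2² + 4.7²) ≈ 4.7.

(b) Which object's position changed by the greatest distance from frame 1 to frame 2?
the cyan star

(moved 6.9; next 5.2)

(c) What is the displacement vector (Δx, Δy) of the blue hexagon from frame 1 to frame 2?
(2.1, 0.3)

The blue hexagon was at (10.9, 1.2) in frame 1 and (13.0, 1.5) in frame 2.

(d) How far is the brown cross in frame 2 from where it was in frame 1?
5.2

The brown cross moved from (13.0, 4.1) to (17.5, 6.7), a distance of √(4.5² + 2.6²) ≈ 5.2.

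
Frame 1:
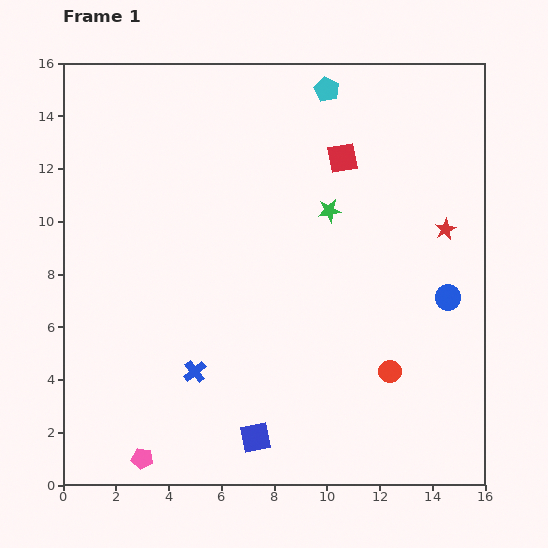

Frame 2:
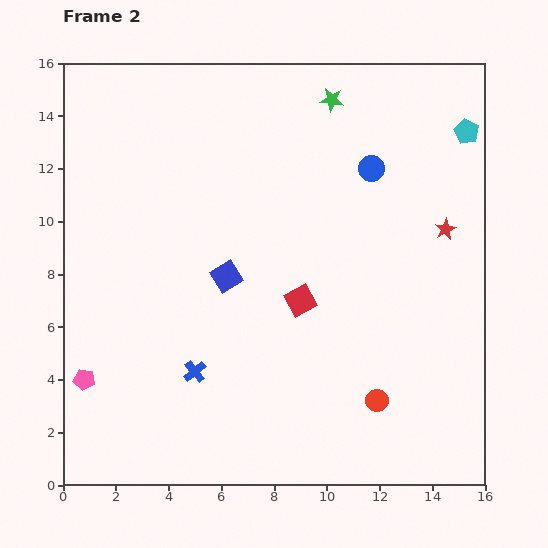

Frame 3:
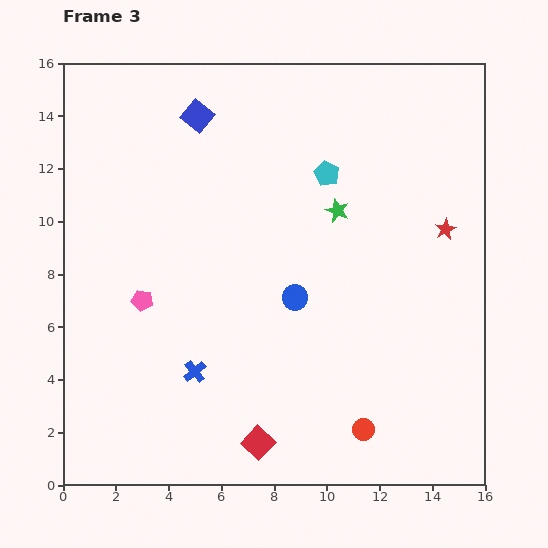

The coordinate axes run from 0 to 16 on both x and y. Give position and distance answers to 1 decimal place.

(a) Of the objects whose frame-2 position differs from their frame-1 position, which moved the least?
the red circle

(moved 1.2)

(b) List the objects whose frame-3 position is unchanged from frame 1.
the blue cross, the red star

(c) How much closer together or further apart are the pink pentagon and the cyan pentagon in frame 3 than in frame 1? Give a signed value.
-7.2

Distance in frame 1: 15.7. Distance in frame 3: 8.5.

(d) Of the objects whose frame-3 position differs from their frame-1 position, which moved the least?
the green star

(moved 0.3)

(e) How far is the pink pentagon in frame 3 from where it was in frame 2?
3.7

The pink pentagon moved from (0.8, 4.0) to (3.0, 7.0), a distance of √(2.2² + 3.0²) ≈ 3.7.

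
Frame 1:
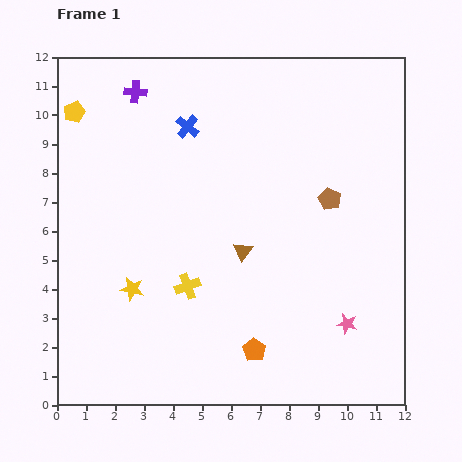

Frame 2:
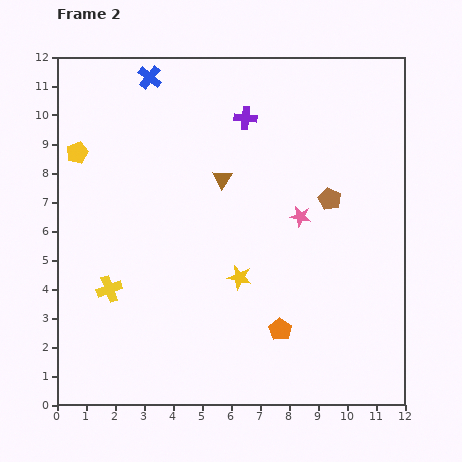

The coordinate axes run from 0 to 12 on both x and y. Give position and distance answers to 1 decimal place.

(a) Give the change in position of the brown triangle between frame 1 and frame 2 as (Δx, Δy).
(-0.7, 2.5)

The brown triangle was at (6.4, 5.3) in frame 1 and (5.7, 7.8) in frame 2.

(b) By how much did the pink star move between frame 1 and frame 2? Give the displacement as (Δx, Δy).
(-1.6, 3.7)

The pink star was at (10.0, 2.8) in frame 1 and (8.4, 6.5) in frame 2.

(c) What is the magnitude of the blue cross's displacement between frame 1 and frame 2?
2.1

The blue cross moved from (4.5, 9.6) to (3.2, 11.3), a distance of √(1.3² + 1.7²) ≈ 2.1.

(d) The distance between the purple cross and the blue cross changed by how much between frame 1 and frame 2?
+1.4

Distance in frame 1: 2.2. Distance in frame 2: 3.6.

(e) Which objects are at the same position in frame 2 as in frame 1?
the brown pentagon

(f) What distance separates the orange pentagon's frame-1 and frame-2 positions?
1.1

The orange pentagon moved from (6.8, 1.9) to (7.7, 2.6), a distance of √(0.9² + 0.7²) ≈ 1.1.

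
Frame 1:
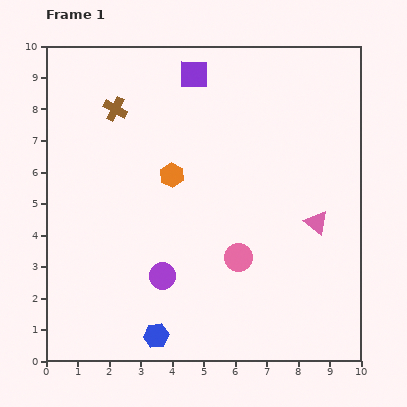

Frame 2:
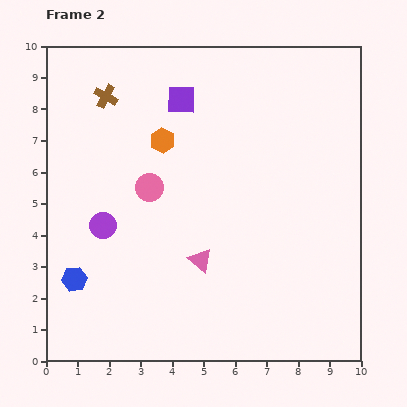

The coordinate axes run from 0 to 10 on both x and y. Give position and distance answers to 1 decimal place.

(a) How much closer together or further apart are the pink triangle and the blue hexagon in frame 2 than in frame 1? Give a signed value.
-2.2

Distance in frame 1: 6.2. Distance in frame 2: 4.0.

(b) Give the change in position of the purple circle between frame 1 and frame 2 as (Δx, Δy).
(-1.9, 1.6)

The purple circle was at (3.7, 2.7) in frame 1 and (1.8, 4.3) in frame 2.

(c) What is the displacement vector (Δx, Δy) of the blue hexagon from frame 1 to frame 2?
(-2.6, 1.8)

The blue hexagon was at (3.5, 0.8) in frame 1 and (0.9, 2.6) in frame 2.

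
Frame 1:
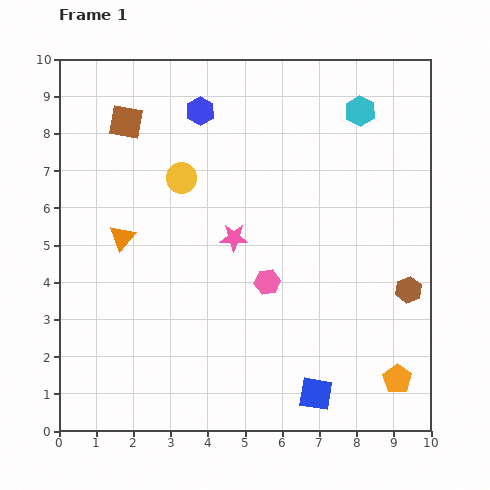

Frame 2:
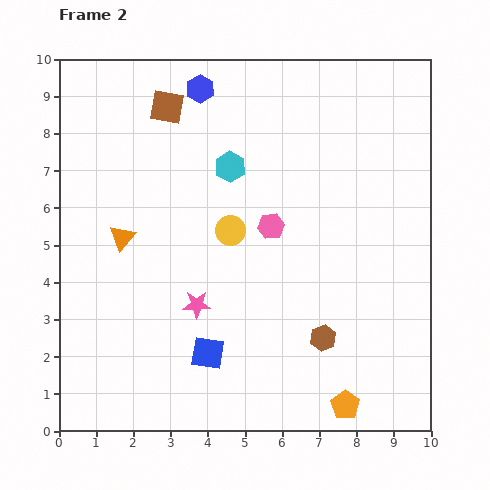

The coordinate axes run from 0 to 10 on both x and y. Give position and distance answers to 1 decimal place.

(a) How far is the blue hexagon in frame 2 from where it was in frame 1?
0.6

The blue hexagon moved from (3.8, 8.6) to (3.8, 9.2), a distance of √(0.0² + 0.6²) ≈ 0.6.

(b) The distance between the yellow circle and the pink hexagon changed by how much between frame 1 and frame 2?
-2.5

Distance in frame 1: 3.6. Distance in frame 2: 1.1.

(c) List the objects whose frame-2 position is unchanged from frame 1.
the orange triangle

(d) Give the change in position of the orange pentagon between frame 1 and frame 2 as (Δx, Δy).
(-1.4, -0.7)

The orange pentagon was at (9.1, 1.4) in frame 1 and (7.7, 0.7) in frame 2.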